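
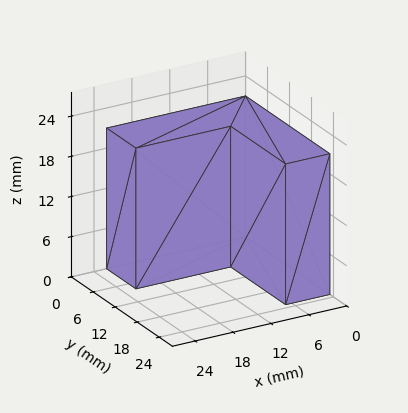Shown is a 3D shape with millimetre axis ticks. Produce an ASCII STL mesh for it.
Reading the render: the shape is an L-shaped prism: outer 22 × 23 mm, arm thicknesses ≈ 8 mm (horizontal) and 7 mm (vertical), extruded 21 mm in z (dimensions read to the nearest mm from the axis ticks). For the STL, each face is triangulated and given an outward normal.

solid part
  facet normal 0.0000 0.0000 -1.0000
    outer loop
      vertex 22.0 8.0 0.0
      vertex 22.0 0.0 0.0
      vertex 0.0 0.0 0.0
    endloop
  endfacet
  facet normal 0.0000 0.0000 -1.0000
    outer loop
      vertex 7.0 8.0 0.0
      vertex 22.0 8.0 0.0
      vertex 0.0 0.0 0.0
    endloop
  endfacet
  facet normal 0.0000 0.0000 -1.0000
    outer loop
      vertex 7.0 23.0 0.0
      vertex 7.0 8.0 0.0
      vertex 0.0 0.0 0.0
    endloop
  endfacet
  facet normal 0.0000 0.0000 -1.0000
    outer loop
      vertex 0.0 23.0 0.0
      vertex 7.0 23.0 0.0
      vertex 0.0 0.0 0.0
    endloop
  endfacet
  facet normal 0.0000 0.0000 1.0000
    outer loop
      vertex 0.0 0.0 21.0
      vertex 22.0 0.0 21.0
      vertex 22.0 8.0 21.0
    endloop
  endfacet
  facet normal 0.0000 0.0000 1.0000
    outer loop
      vertex 0.0 0.0 21.0
      vertex 22.0 8.0 21.0
      vertex 7.0 8.0 21.0
    endloop
  endfacet
  facet normal 0.0000 0.0000 1.0000
    outer loop
      vertex 0.0 0.0 21.0
      vertex 7.0 8.0 21.0
      vertex 7.0 23.0 21.0
    endloop
  endfacet
  facet normal 0.0000 0.0000 1.0000
    outer loop
      vertex 0.0 0.0 21.0
      vertex 7.0 23.0 21.0
      vertex 0.0 23.0 21.0
    endloop
  endfacet
  facet normal 0.0000 -1.0000 0.0000
    outer loop
      vertex 0.0 0.0 0.0
      vertex 22.0 0.0 0.0
      vertex 22.0 0.0 21.0
    endloop
  endfacet
  facet normal 0.0000 -1.0000 0.0000
    outer loop
      vertex 0.0 0.0 0.0
      vertex 22.0 0.0 21.0
      vertex 0.0 0.0 21.0
    endloop
  endfacet
  facet normal 1.0000 0.0000 0.0000
    outer loop
      vertex 22.0 0.0 0.0
      vertex 22.0 8.0 0.0
      vertex 22.0 8.0 21.0
    endloop
  endfacet
  facet normal 1.0000 0.0000 0.0000
    outer loop
      vertex 22.0 0.0 0.0
      vertex 22.0 8.0 21.0
      vertex 22.0 0.0 21.0
    endloop
  endfacet
  facet normal 0.0000 1.0000 0.0000
    outer loop
      vertex 22.0 8.0 0.0
      vertex 7.0 8.0 0.0
      vertex 7.0 8.0 21.0
    endloop
  endfacet
  facet normal 0.0000 1.0000 0.0000
    outer loop
      vertex 22.0 8.0 0.0
      vertex 7.0 8.0 21.0
      vertex 22.0 8.0 21.0
    endloop
  endfacet
  facet normal 1.0000 0.0000 0.0000
    outer loop
      vertex 7.0 8.0 0.0
      vertex 7.0 23.0 0.0
      vertex 7.0 23.0 21.0
    endloop
  endfacet
  facet normal 1.0000 0.0000 0.0000
    outer loop
      vertex 7.0 8.0 0.0
      vertex 7.0 23.0 21.0
      vertex 7.0 8.0 21.0
    endloop
  endfacet
  facet normal 0.0000 1.0000 0.0000
    outer loop
      vertex 7.0 23.0 0.0
      vertex 0.0 23.0 0.0
      vertex 0.0 23.0 21.0
    endloop
  endfacet
  facet normal 0.0000 1.0000 0.0000
    outer loop
      vertex 7.0 23.0 0.0
      vertex 0.0 23.0 21.0
      vertex 7.0 23.0 21.0
    endloop
  endfacet
  facet normal -1.0000 0.0000 0.0000
    outer loop
      vertex 0.0 23.0 0.0
      vertex 0.0 0.0 0.0
      vertex 0.0 0.0 21.0
    endloop
  endfacet
  facet normal -1.0000 0.0000 0.0000
    outer loop
      vertex 0.0 23.0 0.0
      vertex 0.0 0.0 21.0
      vertex 0.0 23.0 21.0
    endloop
  endfacet
endsolid part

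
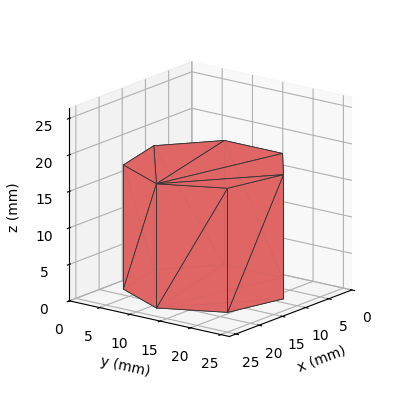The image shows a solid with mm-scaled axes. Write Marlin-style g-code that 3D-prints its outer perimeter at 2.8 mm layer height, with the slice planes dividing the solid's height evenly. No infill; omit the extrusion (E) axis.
Reading the render: the shape is a regular 7-sided prism (a cylinder approximated with 7 flat sides), circumscribed radius ≈ 11 mm, height ≈ 17 mm (dimensions read to the nearest mm from the axis ticks). For the g-code, the solid's height is divided into equal slices at the stated Δz and each level perimeter traced with G1 moves after a G0 lift.

; perimeter-only toolpath
G21 ; units = mm
G90 ; absolute positioning
G28 ; home
; layer 1
G0 Z2.8
G0 X22.0 Y11.0
G1 X17.9 Y19.6
G1 X8.6 Y21.7
G1 X1.1 Y15.8
G1 X1.1 Y6.2
G1 X8.6 Y0.3
G1 X17.9 Y2.4
G1 X22.0 Y11.0
; layer 2
G0 Z5.7
G0 X22.0 Y11.0
G1 X17.9 Y19.6
G1 X8.6 Y21.7
G1 X1.1 Y15.8
G1 X1.1 Y6.2
G1 X8.6 Y0.3
G1 X17.9 Y2.4
G1 X22.0 Y11.0
; layer 3
G0 Z8.5
G0 X22.0 Y11.0
G1 X17.9 Y19.6
G1 X8.6 Y21.7
G1 X1.1 Y15.8
G1 X1.1 Y6.2
G1 X8.6 Y0.3
G1 X17.9 Y2.4
G1 X22.0 Y11.0
; layer 4
G0 Z11.3
G0 X22.0 Y11.0
G1 X17.9 Y19.6
G1 X8.6 Y21.7
G1 X1.1 Y15.8
G1 X1.1 Y6.2
G1 X8.6 Y0.3
G1 X17.9 Y2.4
G1 X22.0 Y11.0
; layer 5
G0 Z14.2
G0 X22.0 Y11.0
G1 X17.9 Y19.6
G1 X8.6 Y21.7
G1 X1.1 Y15.8
G1 X1.1 Y6.2
G1 X8.6 Y0.3
G1 X17.9 Y2.4
G1 X22.0 Y11.0
; layer 6
G0 Z17.0
G0 X22.0 Y11.0
G1 X17.9 Y19.6
G1 X8.6 Y21.7
G1 X1.1 Y15.8
G1 X1.1 Y6.2
G1 X8.6 Y0.3
G1 X17.9 Y2.4
G1 X22.0 Y11.0
M2 ; end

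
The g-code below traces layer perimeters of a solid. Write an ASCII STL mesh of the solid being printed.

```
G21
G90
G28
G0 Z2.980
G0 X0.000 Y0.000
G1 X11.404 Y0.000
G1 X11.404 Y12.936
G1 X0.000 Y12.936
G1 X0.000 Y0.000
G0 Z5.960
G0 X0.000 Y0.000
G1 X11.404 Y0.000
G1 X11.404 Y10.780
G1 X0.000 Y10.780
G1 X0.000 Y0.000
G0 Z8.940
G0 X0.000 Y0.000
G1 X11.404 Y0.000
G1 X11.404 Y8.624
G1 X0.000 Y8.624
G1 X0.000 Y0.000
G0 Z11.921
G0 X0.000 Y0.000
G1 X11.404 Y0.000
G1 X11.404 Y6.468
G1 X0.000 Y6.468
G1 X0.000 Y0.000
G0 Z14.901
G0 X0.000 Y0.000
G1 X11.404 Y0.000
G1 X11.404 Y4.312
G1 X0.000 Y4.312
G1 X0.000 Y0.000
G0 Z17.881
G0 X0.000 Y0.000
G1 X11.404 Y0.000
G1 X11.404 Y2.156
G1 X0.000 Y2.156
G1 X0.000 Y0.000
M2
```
solid part
  facet normal 0.0000 0.0000 -1.0000
    outer loop
      vertex 11.404 15.092 0.000
      vertex 11.404 0.000 0.000
      vertex 0.000 0.000 0.000
    endloop
  endfacet
  facet normal 0.0000 0.0000 -1.0000
    outer loop
      vertex 0.000 15.092 0.000
      vertex 11.404 15.092 0.000
      vertex 0.000 0.000 0.000
    endloop
  endfacet
  facet normal 0.0000 -1.0000 0.0000
    outer loop
      vertex 0.000 0.000 0.000
      vertex 11.404 0.000 0.000
      vertex 11.404 0.000 20.861
    endloop
  endfacet
  facet normal 0.0000 -1.0000 0.0000
    outer loop
      vertex 0.000 0.000 0.000
      vertex 11.404 0.000 20.861
      vertex 0.000 0.000 20.861
    endloop
  endfacet
  facet normal 0.0000 0.8102 0.5861
    outer loop
      vertex 0.000 0.000 20.861
      vertex 11.404 0.000 20.861
      vertex 11.404 15.092 0.000
    endloop
  endfacet
  facet normal 0.0000 0.8102 0.5861
    outer loop
      vertex 0.000 0.000 20.861
      vertex 11.404 15.092 0.000
      vertex 0.000 15.092 0.000
    endloop
  endfacet
  facet normal -1.0000 0.0000 0.0000
    outer loop
      vertex 0.000 0.000 20.861
      vertex 0.000 15.092 0.000
      vertex 0.000 0.000 0.000
    endloop
  endfacet
  facet normal 1.0000 0.0000 0.0000
    outer loop
      vertex 11.404 0.000 0.000
      vertex 11.404 15.092 0.000
      vertex 11.404 0.000 20.861
    endloop
  endfacet
endsolid part

The G0 Z moves step by Δz≈2.980 mm. The G1 loops shrink linearly with z, so the solid tapers from its base footprint up to z≈20.9. Closing with a flat bottom cap and the tapered top and triangulating gives 8 facets — a wedge (ramp): 11.4 × 15.1 mm base, rising to 20.9 mm along the y=0 edge and sloping linearly to z=0 at y=15.1.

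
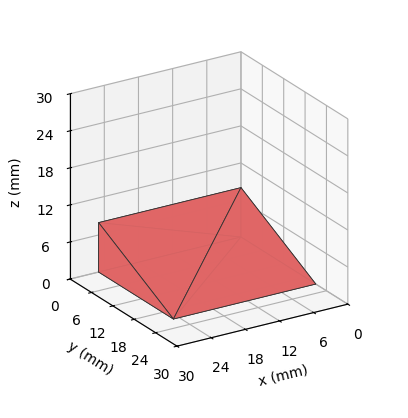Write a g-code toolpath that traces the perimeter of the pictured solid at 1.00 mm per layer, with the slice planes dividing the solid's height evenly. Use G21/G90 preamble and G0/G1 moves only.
Reading the render: the shape is a wedge (ramp): 25 × 21 mm base, rising to 8 mm along the y=0 edge and sloping linearly to z=0 at y=21 (dimensions read to the nearest mm from the axis ticks). For the g-code, the solid's height is divided into equal slices at the stated Δz and each level perimeter traced with G1 moves after a G0 lift.

; perimeter-only toolpath
G21 ; units = mm
G90 ; absolute positioning
G28 ; home
; layer 1
G0 Z1.00
G0 X0.00 Y0.00
G1 X25.00 Y0.00
G1 X25.00 Y18.38
G1 X0.00 Y18.38
G1 X0.00 Y0.00
; layer 2
G0 Z2.00
G0 X0.00 Y0.00
G1 X25.00 Y0.00
G1 X25.00 Y15.75
G1 X0.00 Y15.75
G1 X0.00 Y0.00
; layer 3
G0 Z3.00
G0 X0.00 Y0.00
G1 X25.00 Y0.00
G1 X25.00 Y13.12
G1 X0.00 Y13.12
G1 X0.00 Y0.00
; layer 4
G0 Z4.00
G0 X0.00 Y0.00
G1 X25.00 Y0.00
G1 X25.00 Y10.50
G1 X0.00 Y10.50
G1 X0.00 Y0.00
; layer 5
G0 Z5.00
G0 X0.00 Y0.00
G1 X25.00 Y0.00
G1 X25.00 Y7.88
G1 X0.00 Y7.88
G1 X0.00 Y0.00
; layer 6
G0 Z6.00
G0 X0.00 Y0.00
G1 X25.00 Y0.00
G1 X25.00 Y5.25
G1 X0.00 Y5.25
G1 X0.00 Y0.00
; layer 7
G0 Z7.00
G0 X0.00 Y0.00
G1 X25.00 Y0.00
G1 X25.00 Y2.62
G1 X0.00 Y2.62
G1 X0.00 Y0.00
M2 ; end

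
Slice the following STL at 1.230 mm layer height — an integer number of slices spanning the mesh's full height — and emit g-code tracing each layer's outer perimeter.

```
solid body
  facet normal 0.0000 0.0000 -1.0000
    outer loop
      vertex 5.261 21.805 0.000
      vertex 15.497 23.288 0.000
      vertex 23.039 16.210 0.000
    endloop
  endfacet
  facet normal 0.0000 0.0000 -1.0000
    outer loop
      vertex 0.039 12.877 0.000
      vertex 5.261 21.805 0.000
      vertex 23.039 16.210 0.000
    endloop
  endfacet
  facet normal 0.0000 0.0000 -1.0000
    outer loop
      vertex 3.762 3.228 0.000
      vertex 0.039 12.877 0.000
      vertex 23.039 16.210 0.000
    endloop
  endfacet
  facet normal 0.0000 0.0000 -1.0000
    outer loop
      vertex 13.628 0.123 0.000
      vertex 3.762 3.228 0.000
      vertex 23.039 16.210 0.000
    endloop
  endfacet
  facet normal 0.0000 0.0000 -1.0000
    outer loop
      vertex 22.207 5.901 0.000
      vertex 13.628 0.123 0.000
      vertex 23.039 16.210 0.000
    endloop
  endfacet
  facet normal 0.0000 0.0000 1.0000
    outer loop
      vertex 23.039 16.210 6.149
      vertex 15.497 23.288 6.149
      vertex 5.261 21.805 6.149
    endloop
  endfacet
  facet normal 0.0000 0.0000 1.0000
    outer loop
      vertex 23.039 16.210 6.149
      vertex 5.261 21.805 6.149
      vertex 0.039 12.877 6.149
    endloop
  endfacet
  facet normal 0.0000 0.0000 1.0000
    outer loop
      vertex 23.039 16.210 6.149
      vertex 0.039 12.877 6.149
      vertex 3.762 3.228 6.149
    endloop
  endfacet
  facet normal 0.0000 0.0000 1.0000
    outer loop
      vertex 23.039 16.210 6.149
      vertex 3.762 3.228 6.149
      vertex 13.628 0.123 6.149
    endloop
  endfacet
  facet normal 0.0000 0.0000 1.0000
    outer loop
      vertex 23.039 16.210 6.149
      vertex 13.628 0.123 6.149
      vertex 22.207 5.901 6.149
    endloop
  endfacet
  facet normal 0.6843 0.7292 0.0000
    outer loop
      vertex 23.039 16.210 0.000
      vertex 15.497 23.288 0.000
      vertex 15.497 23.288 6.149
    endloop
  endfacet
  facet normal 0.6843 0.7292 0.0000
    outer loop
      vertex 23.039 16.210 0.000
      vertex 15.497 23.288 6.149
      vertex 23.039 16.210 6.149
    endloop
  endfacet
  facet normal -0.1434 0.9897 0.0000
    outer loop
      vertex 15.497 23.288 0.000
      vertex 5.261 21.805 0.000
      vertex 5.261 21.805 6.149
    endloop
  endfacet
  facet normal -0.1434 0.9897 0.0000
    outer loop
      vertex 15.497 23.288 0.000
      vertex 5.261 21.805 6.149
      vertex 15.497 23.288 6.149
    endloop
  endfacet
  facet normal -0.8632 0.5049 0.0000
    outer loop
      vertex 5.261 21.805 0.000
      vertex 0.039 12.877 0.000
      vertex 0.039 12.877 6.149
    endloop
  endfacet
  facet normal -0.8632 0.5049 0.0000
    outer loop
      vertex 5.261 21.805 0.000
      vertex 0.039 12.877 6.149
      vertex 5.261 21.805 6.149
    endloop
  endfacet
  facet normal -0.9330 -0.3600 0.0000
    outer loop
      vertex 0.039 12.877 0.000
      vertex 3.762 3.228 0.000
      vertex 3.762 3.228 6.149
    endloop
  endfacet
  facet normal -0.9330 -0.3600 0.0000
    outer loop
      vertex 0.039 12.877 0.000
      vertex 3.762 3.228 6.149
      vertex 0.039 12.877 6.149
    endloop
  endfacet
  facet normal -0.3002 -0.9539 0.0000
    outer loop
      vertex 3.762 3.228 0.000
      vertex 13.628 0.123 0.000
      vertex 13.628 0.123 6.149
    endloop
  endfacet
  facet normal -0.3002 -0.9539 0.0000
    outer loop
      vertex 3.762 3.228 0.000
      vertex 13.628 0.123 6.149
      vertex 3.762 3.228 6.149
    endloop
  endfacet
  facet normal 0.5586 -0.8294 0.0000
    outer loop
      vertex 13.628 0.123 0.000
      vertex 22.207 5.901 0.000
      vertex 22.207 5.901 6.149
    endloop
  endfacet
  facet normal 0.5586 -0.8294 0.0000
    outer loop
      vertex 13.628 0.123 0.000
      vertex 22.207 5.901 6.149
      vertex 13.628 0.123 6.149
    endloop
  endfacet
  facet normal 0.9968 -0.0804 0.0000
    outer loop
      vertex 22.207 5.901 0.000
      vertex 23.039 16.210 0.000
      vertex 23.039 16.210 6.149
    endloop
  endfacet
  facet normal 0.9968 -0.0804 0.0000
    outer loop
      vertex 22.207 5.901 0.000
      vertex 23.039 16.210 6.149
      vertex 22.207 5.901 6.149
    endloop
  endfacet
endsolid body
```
; perimeter-only toolpath
G21 ; units = mm
G90 ; absolute positioning
G28 ; home
; layer 1
G0 Z1.230
G0 X23.039 Y16.210
G1 X15.497 Y23.288
G1 X5.261 Y21.805
G1 X0.039 Y12.877
G1 X3.762 Y3.228
G1 X13.628 Y0.123
G1 X22.207 Y5.901
G1 X23.039 Y16.210
; layer 2
G0 Z2.460
G0 X23.039 Y16.210
G1 X15.497 Y23.288
G1 X5.261 Y21.805
G1 X0.039 Y12.877
G1 X3.762 Y3.228
G1 X13.628 Y0.123
G1 X22.207 Y5.901
G1 X23.039 Y16.210
; layer 3
G0 Z3.689
G0 X23.039 Y16.210
G1 X15.497 Y23.288
G1 X5.261 Y21.805
G1 X0.039 Y12.877
G1 X3.762 Y3.228
G1 X13.628 Y0.123
G1 X22.207 Y5.901
G1 X23.039 Y16.210
; layer 4
G0 Z4.919
G0 X23.039 Y16.210
G1 X15.497 Y23.288
G1 X5.261 Y21.805
G1 X0.039 Y12.877
G1 X3.762 Y3.228
G1 X13.628 Y0.123
G1 X22.207 Y5.901
G1 X23.039 Y16.210
; layer 5
G0 Z6.149
G0 X23.039 Y16.210
G1 X15.497 Y23.288
G1 X5.261 Y21.805
G1 X0.039 Y12.877
G1 X3.762 Y3.228
G1 X13.628 Y0.123
G1 X22.207 Y5.901
G1 X23.039 Y16.210
M2 ; end

The solid is a regular 7-sided prism (a cylinder approximated with 7 flat sides), circumscribed radius ≈ 11.9 mm, height ≈ 6.15 mm. Slicing at Δz = 1.230 mm — 5 equal slices spanning the solid's height, so layer i sits at z = i·h/5 — gives 5 non-empty perimeters. Each is a 7-segment closed polygon; G0 lifts to the layer z and rapids to the start vertex, then G1 traces the edges.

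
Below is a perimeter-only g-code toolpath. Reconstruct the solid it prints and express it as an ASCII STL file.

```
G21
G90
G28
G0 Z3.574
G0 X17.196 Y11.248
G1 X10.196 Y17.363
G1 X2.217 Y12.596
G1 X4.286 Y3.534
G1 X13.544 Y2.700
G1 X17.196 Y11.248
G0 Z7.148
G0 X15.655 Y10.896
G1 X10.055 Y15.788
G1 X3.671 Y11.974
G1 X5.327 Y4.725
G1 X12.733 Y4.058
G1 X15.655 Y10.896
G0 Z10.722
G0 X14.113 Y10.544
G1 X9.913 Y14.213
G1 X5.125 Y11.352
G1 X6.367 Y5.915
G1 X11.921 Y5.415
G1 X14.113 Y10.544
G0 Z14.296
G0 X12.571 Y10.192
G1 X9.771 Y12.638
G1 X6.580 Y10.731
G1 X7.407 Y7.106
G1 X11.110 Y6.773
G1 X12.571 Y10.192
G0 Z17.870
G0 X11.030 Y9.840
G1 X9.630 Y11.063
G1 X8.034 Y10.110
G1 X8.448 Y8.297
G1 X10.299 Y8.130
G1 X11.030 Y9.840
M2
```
solid part
  facet normal 0.0000 0.0000 -1.0000
    outer loop
      vertex 0.763 13.217 0.000
      vertex 10.338 18.938 0.000
      vertex 18.738 11.600 0.000
    endloop
  endfacet
  facet normal 0.0000 0.0000 -1.0000
    outer loop
      vertex 3.246 2.343 0.000
      vertex 0.763 13.217 0.000
      vertex 18.738 11.600 0.000
    endloop
  endfacet
  facet normal 0.0000 0.0000 -1.0000
    outer loop
      vertex 14.355 1.343 0.000
      vertex 3.246 2.343 0.000
      vertex 18.738 11.600 0.000
    endloop
  endfacet
  facet normal 0.6194 0.7091 0.3370
    outer loop
      vertex 18.738 11.600 0.000
      vertex 10.338 18.938 0.000
      vertex 9.488 9.488 21.444
    endloop
  endfacet
  facet normal -0.4829 0.8082 0.3370
    outer loop
      vertex 10.338 18.938 0.000
      vertex 0.763 13.217 0.000
      vertex 9.488 9.488 21.444
    endloop
  endfacet
  facet normal -0.9179 -0.2096 0.3370
    outer loop
      vertex 0.763 13.217 0.000
      vertex 3.246 2.343 0.000
      vertex 9.488 9.488 21.444
    endloop
  endfacet
  facet normal -0.0844 -0.9377 0.3370
    outer loop
      vertex 3.246 2.343 0.000
      vertex 14.355 1.343 0.000
      vertex 9.488 9.488 21.444
    endloop
  endfacet
  facet normal 0.8658 -0.3700 0.3370
    outer loop
      vertex 14.355 1.343 0.000
      vertex 18.738 11.600 0.000
      vertex 9.488 9.488 21.444
    endloop
  endfacet
endsolid part

The G0 Z moves step by Δz≈3.574 mm. The G1 loops shrink linearly with z, so the solid tapers from its base footprint up to z≈21.4. Closing with a flat bottom cap and the tapered top and triangulating gives 8 facets — a regular 5-sided pyramid, base circumscribed radius ≈ 9.49 mm, apex at z ≈ 21.4 mm.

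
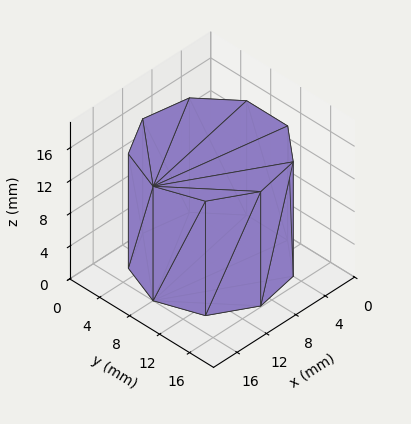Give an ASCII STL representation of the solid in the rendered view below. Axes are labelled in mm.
Reading the render: the shape is a regular 9-sided prism (a cylinder approximated with 9 flat sides), circumscribed radius ≈ 8 mm, height ≈ 14 mm (dimensions read to the nearest mm from the axis ticks). For the STL, each face is triangulated and given an outward normal.

solid part
  facet normal 0.0000 0.0000 -1.0000
    outer loop
      vertex 9.389 15.878 0.000
      vertex 14.128 13.142 0.000
      vertex 16.000 8.000 0.000
    endloop
  endfacet
  facet normal 0.0000 0.0000 -1.0000
    outer loop
      vertex 4.000 14.928 0.000
      vertex 9.389 15.878 0.000
      vertex 16.000 8.000 0.000
    endloop
  endfacet
  facet normal 0.0000 0.0000 -1.0000
    outer loop
      vertex 0.482 10.736 0.000
      vertex 4.000 14.928 0.000
      vertex 16.000 8.000 0.000
    endloop
  endfacet
  facet normal 0.0000 0.0000 -1.0000
    outer loop
      vertex 0.482 5.264 0.000
      vertex 0.482 10.736 0.000
      vertex 16.000 8.000 0.000
    endloop
  endfacet
  facet normal 0.0000 0.0000 -1.0000
    outer loop
      vertex 4.000 1.072 0.000
      vertex 0.482 5.264 0.000
      vertex 16.000 8.000 0.000
    endloop
  endfacet
  facet normal 0.0000 0.0000 -1.0000
    outer loop
      vertex 9.389 0.122 0.000
      vertex 4.000 1.072 0.000
      vertex 16.000 8.000 0.000
    endloop
  endfacet
  facet normal 0.0000 0.0000 -1.0000
    outer loop
      vertex 14.128 2.858 0.000
      vertex 9.389 0.122 0.000
      vertex 16.000 8.000 0.000
    endloop
  endfacet
  facet normal 0.0000 0.0000 1.0000
    outer loop
      vertex 16.000 8.000 14.000
      vertex 14.128 13.142 14.000
      vertex 9.389 15.878 14.000
    endloop
  endfacet
  facet normal 0.0000 0.0000 1.0000
    outer loop
      vertex 16.000 8.000 14.000
      vertex 9.389 15.878 14.000
      vertex 4.000 14.928 14.000
    endloop
  endfacet
  facet normal 0.0000 0.0000 1.0000
    outer loop
      vertex 16.000 8.000 14.000
      vertex 4.000 14.928 14.000
      vertex 0.482 10.736 14.000
    endloop
  endfacet
  facet normal 0.0000 0.0000 1.0000
    outer loop
      vertex 16.000 8.000 14.000
      vertex 0.482 10.736 14.000
      vertex 0.482 5.264 14.000
    endloop
  endfacet
  facet normal 0.0000 0.0000 1.0000
    outer loop
      vertex 16.000 8.000 14.000
      vertex 0.482 5.264 14.000
      vertex 4.000 1.072 14.000
    endloop
  endfacet
  facet normal 0.0000 0.0000 1.0000
    outer loop
      vertex 16.000 8.000 14.000
      vertex 4.000 1.072 14.000
      vertex 9.389 0.122 14.000
    endloop
  endfacet
  facet normal 0.0000 0.0000 1.0000
    outer loop
      vertex 16.000 8.000 14.000
      vertex 9.389 0.122 14.000
      vertex 14.128 2.858 14.000
    endloop
  endfacet
  facet normal 0.9397 0.3421 0.0000
    outer loop
      vertex 16.000 8.000 0.000
      vertex 14.128 13.142 0.000
      vertex 14.128 13.142 14.000
    endloop
  endfacet
  facet normal 0.9397 0.3421 0.0000
    outer loop
      vertex 16.000 8.000 0.000
      vertex 14.128 13.142 14.000
      vertex 16.000 8.000 14.000
    endloop
  endfacet
  facet normal 0.5000 0.8660 0.0000
    outer loop
      vertex 14.128 13.142 0.000
      vertex 9.389 15.878 0.000
      vertex 9.389 15.878 14.000
    endloop
  endfacet
  facet normal 0.5000 0.8660 0.0000
    outer loop
      vertex 14.128 13.142 0.000
      vertex 9.389 15.878 14.000
      vertex 14.128 13.142 14.000
    endloop
  endfacet
  facet normal -0.1736 0.9848 0.0000
    outer loop
      vertex 9.389 15.878 0.000
      vertex 4.000 14.928 0.000
      vertex 4.000 14.928 14.000
    endloop
  endfacet
  facet normal -0.1736 0.9848 0.0000
    outer loop
      vertex 9.389 15.878 0.000
      vertex 4.000 14.928 14.000
      vertex 9.389 15.878 14.000
    endloop
  endfacet
  facet normal -0.7660 0.6428 0.0000
    outer loop
      vertex 4.000 14.928 0.000
      vertex 0.482 10.736 0.000
      vertex 0.482 10.736 14.000
    endloop
  endfacet
  facet normal -0.7660 0.6428 0.0000
    outer loop
      vertex 4.000 14.928 0.000
      vertex 0.482 10.736 14.000
      vertex 4.000 14.928 14.000
    endloop
  endfacet
  facet normal -1.0000 0.0000 0.0000
    outer loop
      vertex 0.482 10.736 0.000
      vertex 0.482 5.264 0.000
      vertex 0.482 5.264 14.000
    endloop
  endfacet
  facet normal -1.0000 0.0000 0.0000
    outer loop
      vertex 0.482 10.736 0.000
      vertex 0.482 5.264 14.000
      vertex 0.482 10.736 14.000
    endloop
  endfacet
  facet normal -0.7660 -0.6428 0.0000
    outer loop
      vertex 0.482 5.264 0.000
      vertex 4.000 1.072 0.000
      vertex 4.000 1.072 14.000
    endloop
  endfacet
  facet normal -0.7660 -0.6428 0.0000
    outer loop
      vertex 0.482 5.264 0.000
      vertex 4.000 1.072 14.000
      vertex 0.482 5.264 14.000
    endloop
  endfacet
  facet normal -0.1736 -0.9848 0.0000
    outer loop
      vertex 4.000 1.072 0.000
      vertex 9.389 0.122 0.000
      vertex 9.389 0.122 14.000
    endloop
  endfacet
  facet normal -0.1736 -0.9848 0.0000
    outer loop
      vertex 4.000 1.072 0.000
      vertex 9.389 0.122 14.000
      vertex 4.000 1.072 14.000
    endloop
  endfacet
  facet normal 0.5000 -0.8660 0.0000
    outer loop
      vertex 9.389 0.122 0.000
      vertex 14.128 2.858 0.000
      vertex 14.128 2.858 14.000
    endloop
  endfacet
  facet normal 0.5000 -0.8660 0.0000
    outer loop
      vertex 9.389 0.122 0.000
      vertex 14.128 2.858 14.000
      vertex 9.389 0.122 14.000
    endloop
  endfacet
  facet normal 0.9397 -0.3421 0.0000
    outer loop
      vertex 14.128 2.858 0.000
      vertex 16.000 8.000 0.000
      vertex 16.000 8.000 14.000
    endloop
  endfacet
  facet normal 0.9397 -0.3421 0.0000
    outer loop
      vertex 14.128 2.858 0.000
      vertex 16.000 8.000 14.000
      vertex 14.128 2.858 14.000
    endloop
  endfacet
endsolid part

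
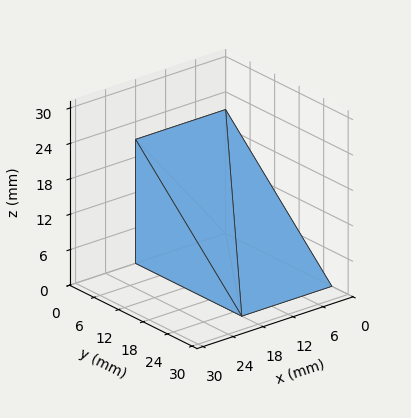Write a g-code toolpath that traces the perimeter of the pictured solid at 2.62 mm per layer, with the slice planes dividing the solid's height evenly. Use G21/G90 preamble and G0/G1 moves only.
Reading the render: the shape is a wedge (ramp): 18 × 26 mm base, rising to 21 mm along the y=0 edge and sloping linearly to z=0 at y=26 (dimensions read to the nearest mm from the axis ticks). For the g-code, the solid's height is divided into equal slices at the stated Δz and each level perimeter traced with G1 moves after a G0 lift.

; perimeter-only toolpath
G21 ; units = mm
G90 ; absolute positioning
G28 ; home
; layer 1
G0 Z2.62
G0 X0.00 Y0.00
G1 X18.00 Y0.00
G1 X18.00 Y22.75
G1 X0.00 Y22.75
G1 X0.00 Y0.00
; layer 2
G0 Z5.25
G0 X0.00 Y0.00
G1 X18.00 Y0.00
G1 X18.00 Y19.50
G1 X0.00 Y19.50
G1 X0.00 Y0.00
; layer 3
G0 Z7.88
G0 X0.00 Y0.00
G1 X18.00 Y0.00
G1 X18.00 Y16.25
G1 X0.00 Y16.25
G1 X0.00 Y0.00
; layer 4
G0 Z10.50
G0 X0.00 Y0.00
G1 X18.00 Y0.00
G1 X18.00 Y13.00
G1 X0.00 Y13.00
G1 X0.00 Y0.00
; layer 5
G0 Z13.12
G0 X0.00 Y0.00
G1 X18.00 Y0.00
G1 X18.00 Y9.75
G1 X0.00 Y9.75
G1 X0.00 Y0.00
; layer 6
G0 Z15.75
G0 X0.00 Y0.00
G1 X18.00 Y0.00
G1 X18.00 Y6.50
G1 X0.00 Y6.50
G1 X0.00 Y0.00
; layer 7
G0 Z18.38
G0 X0.00 Y0.00
G1 X18.00 Y0.00
G1 X18.00 Y3.25
G1 X0.00 Y3.25
G1 X0.00 Y0.00
M2 ; end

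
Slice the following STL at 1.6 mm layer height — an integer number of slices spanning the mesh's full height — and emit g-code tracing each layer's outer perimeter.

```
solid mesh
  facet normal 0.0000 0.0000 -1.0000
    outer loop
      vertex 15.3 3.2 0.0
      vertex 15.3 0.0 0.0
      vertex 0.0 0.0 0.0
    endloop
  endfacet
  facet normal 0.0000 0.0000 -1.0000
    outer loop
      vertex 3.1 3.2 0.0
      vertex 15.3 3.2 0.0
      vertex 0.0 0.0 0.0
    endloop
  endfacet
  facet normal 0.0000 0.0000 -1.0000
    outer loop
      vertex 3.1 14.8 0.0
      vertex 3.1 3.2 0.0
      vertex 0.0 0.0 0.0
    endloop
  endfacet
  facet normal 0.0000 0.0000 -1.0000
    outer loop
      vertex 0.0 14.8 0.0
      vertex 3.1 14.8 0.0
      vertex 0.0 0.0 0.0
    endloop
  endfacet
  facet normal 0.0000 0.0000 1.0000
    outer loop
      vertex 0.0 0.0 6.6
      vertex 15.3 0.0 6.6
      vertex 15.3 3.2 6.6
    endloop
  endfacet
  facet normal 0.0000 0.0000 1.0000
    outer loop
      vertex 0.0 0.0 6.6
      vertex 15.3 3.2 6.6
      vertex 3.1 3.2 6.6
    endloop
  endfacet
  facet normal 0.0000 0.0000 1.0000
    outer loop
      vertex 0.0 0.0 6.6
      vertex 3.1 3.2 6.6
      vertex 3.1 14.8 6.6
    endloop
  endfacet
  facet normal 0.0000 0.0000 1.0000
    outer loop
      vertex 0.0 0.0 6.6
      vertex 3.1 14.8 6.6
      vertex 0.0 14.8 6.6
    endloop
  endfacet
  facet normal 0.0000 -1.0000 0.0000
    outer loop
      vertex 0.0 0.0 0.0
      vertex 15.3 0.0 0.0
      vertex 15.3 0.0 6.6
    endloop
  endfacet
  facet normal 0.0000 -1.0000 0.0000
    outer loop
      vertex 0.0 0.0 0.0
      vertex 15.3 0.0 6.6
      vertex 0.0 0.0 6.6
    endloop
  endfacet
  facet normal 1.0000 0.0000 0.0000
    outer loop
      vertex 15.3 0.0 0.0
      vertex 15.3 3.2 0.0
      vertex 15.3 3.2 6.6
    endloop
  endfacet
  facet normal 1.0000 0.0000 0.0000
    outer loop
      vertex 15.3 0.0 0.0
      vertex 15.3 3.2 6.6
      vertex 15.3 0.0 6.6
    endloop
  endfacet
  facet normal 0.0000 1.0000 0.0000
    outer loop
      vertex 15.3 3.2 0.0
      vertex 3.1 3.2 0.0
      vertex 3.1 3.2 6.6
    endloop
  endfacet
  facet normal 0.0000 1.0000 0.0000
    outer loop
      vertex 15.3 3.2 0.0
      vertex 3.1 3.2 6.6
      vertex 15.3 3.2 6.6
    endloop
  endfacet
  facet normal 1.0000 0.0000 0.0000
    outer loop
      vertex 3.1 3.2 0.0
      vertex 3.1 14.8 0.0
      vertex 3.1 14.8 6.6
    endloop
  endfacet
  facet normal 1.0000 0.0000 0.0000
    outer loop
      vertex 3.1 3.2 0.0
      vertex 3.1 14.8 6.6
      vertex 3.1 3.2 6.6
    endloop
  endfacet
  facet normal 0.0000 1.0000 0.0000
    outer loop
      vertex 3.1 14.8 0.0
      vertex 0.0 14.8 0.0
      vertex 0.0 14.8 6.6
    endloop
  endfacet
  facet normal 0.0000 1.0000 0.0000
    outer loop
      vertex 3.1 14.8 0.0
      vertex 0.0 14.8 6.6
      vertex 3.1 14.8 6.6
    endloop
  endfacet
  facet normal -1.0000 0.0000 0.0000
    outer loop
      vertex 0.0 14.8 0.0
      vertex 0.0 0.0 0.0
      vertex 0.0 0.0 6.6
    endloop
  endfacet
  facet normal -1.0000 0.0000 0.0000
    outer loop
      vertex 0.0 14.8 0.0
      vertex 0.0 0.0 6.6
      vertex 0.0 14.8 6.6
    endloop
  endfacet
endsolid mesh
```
; perimeter-only toolpath
G21 ; units = mm
G90 ; absolute positioning
G28 ; home
; layer 1
G0 Z1.6
G0 X0.0 Y0.0
G1 X15.3 Y0.0
G1 X15.3 Y3.2
G1 X3.1 Y3.2
G1 X3.1 Y14.8
G1 X0.0 Y14.8
G1 X0.0 Y0.0
; layer 2
G0 Z3.3
G0 X0.0 Y0.0
G1 X15.3 Y0.0
G1 X15.3 Y3.2
G1 X3.1 Y3.2
G1 X3.1 Y14.8
G1 X0.0 Y14.8
G1 X0.0 Y0.0
; layer 3
G0 Z4.9
G0 X0.0 Y0.0
G1 X15.3 Y0.0
G1 X15.3 Y3.2
G1 X3.1 Y3.2
G1 X3.1 Y14.8
G1 X0.0 Y14.8
G1 X0.0 Y0.0
; layer 4
G0 Z6.6
G0 X0.0 Y0.0
G1 X15.3 Y0.0
G1 X15.3 Y3.2
G1 X3.1 Y3.2
G1 X3.1 Y14.8
G1 X0.0 Y14.8
G1 X0.0 Y0.0
M2 ; end

The solid is an L-shaped prism: outer 15.3 × 14.8 mm, arm thicknesses ≈ 3.2 mm (horizontal) and 3.1 mm (vertical), extruded 6.6 mm in z. Slicing at Δz = 1.6 mm — 4 equal slices spanning the solid's height, so layer i sits at z = i·h/4 — gives 4 non-empty perimeters. Each is a 6-segment closed polygon; G0 lifts to the layer z and rapids to the start vertex, then G1 traces the edges.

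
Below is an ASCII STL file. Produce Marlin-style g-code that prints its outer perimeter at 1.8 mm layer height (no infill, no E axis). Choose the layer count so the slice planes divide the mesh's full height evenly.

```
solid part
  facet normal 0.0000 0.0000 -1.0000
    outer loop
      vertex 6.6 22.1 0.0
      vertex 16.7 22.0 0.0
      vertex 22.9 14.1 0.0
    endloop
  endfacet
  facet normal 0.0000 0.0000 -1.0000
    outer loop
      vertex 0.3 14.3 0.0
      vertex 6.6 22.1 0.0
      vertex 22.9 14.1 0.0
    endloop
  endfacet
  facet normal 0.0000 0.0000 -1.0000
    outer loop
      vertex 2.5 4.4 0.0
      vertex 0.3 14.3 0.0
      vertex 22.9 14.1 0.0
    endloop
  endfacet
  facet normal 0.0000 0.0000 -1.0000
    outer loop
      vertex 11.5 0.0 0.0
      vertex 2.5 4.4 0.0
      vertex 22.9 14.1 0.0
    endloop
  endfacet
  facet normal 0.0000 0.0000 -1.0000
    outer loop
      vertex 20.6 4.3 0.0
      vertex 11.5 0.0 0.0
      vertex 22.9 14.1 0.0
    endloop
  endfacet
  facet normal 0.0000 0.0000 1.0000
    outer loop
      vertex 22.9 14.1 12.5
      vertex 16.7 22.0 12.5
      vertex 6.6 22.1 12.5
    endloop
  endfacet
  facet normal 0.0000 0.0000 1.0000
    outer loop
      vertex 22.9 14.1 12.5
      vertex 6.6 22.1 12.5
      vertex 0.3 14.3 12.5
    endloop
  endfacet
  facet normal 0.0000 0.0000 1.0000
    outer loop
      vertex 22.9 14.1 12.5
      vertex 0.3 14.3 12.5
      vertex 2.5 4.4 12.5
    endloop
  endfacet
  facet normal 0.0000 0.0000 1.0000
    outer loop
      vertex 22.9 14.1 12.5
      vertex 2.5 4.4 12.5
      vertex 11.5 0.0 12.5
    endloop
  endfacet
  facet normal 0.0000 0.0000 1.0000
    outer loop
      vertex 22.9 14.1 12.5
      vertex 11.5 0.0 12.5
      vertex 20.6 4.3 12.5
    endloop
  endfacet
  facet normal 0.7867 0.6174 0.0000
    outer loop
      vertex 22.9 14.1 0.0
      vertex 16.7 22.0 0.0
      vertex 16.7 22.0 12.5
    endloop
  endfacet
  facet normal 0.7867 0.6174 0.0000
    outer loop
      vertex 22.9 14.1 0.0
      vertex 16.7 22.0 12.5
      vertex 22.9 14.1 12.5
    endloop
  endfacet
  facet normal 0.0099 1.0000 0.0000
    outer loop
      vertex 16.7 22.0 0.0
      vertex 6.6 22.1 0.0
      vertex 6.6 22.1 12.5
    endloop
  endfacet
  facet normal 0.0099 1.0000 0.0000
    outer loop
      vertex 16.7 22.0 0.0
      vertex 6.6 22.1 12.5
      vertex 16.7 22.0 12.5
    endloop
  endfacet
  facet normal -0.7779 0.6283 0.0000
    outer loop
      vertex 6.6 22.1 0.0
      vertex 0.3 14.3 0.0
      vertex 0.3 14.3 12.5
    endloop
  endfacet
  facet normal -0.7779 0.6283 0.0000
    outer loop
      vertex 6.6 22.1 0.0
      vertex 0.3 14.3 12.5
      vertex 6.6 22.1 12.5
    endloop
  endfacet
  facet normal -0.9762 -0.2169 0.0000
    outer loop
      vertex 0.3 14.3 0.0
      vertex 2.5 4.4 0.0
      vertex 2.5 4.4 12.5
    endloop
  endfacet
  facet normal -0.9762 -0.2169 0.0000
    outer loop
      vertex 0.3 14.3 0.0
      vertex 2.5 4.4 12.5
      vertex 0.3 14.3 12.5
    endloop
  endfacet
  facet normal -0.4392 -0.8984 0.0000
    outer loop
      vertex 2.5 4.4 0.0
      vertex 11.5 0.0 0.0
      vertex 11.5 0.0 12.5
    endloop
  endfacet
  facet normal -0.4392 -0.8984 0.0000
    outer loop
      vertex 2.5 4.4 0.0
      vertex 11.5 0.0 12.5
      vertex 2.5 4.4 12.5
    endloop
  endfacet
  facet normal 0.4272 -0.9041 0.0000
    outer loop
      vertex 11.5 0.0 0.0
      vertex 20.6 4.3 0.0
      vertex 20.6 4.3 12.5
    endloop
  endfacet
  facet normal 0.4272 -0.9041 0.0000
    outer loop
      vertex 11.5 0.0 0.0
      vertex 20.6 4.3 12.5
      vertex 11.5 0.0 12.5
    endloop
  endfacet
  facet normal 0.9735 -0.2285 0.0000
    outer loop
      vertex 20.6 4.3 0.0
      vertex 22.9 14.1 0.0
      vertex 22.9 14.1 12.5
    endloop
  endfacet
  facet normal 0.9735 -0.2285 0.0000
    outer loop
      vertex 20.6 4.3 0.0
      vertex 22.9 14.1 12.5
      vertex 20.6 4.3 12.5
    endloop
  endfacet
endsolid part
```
; perimeter-only toolpath
G21 ; units = mm
G90 ; absolute positioning
G28 ; home
; layer 1
G0 Z1.8
G0 X22.9 Y14.1
G1 X16.7 Y22.0
G1 X6.6 Y22.1
G1 X0.3 Y14.3
G1 X2.5 Y4.4
G1 X11.5 Y0.0
G1 X20.6 Y4.3
G1 X22.9 Y14.1
; layer 2
G0 Z3.6
G0 X22.9 Y14.1
G1 X16.7 Y22.0
G1 X6.6 Y22.1
G1 X0.3 Y14.3
G1 X2.5 Y4.4
G1 X11.5 Y0.0
G1 X20.6 Y4.3
G1 X22.9 Y14.1
; layer 3
G0 Z5.4
G0 X22.9 Y14.1
G1 X16.7 Y22.0
G1 X6.6 Y22.1
G1 X0.3 Y14.3
G1 X2.5 Y4.4
G1 X11.5 Y0.0
G1 X20.6 Y4.3
G1 X22.9 Y14.1
; layer 4
G0 Z7.1
G0 X22.9 Y14.1
G1 X16.7 Y22.0
G1 X6.6 Y22.1
G1 X0.3 Y14.3
G1 X2.5 Y4.4
G1 X11.5 Y0.0
G1 X20.6 Y4.3
G1 X22.9 Y14.1
; layer 5
G0 Z8.9
G0 X22.9 Y14.1
G1 X16.7 Y22.0
G1 X6.6 Y22.1
G1 X0.3 Y14.3
G1 X2.5 Y4.4
G1 X11.5 Y0.0
G1 X20.6 Y4.3
G1 X22.9 Y14.1
; layer 6
G0 Z10.7
G0 X22.9 Y14.1
G1 X16.7 Y22.0
G1 X6.6 Y22.1
G1 X0.3 Y14.3
G1 X2.5 Y4.4
G1 X11.5 Y0.0
G1 X20.6 Y4.3
G1 X22.9 Y14.1
; layer 7
G0 Z12.5
G0 X22.9 Y14.1
G1 X16.7 Y22.0
G1 X6.6 Y22.1
G1 X0.3 Y14.3
G1 X2.5 Y4.4
G1 X11.5 Y0.0
G1 X20.6 Y4.3
G1 X22.9 Y14.1
M2 ; end

The solid is a regular 7-sided prism (a cylinder approximated with 7 flat sides), circumscribed radius ≈ 11.6 mm, height ≈ 12.5 mm. Slicing at Δz = 1.8 mm — 7 equal slices spanning the solid's height, so layer i sits at z = i·h/7 — gives 7 non-empty perimeters. Each is a 7-segment closed polygon; G0 lifts to the layer z and rapids to the start vertex, then G1 traces the edges.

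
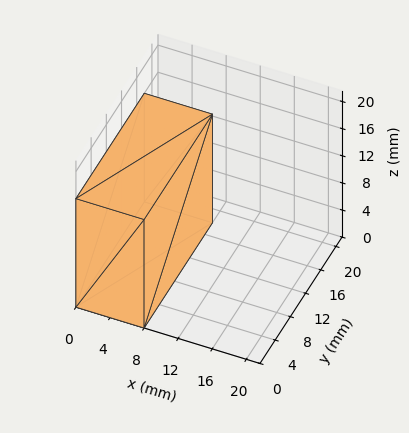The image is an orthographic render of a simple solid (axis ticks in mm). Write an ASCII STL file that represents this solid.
Reading the render: the shape is a rectangular box, roughly 8 × 18 mm footprint and 16 mm tall (dimensions read to the nearest mm from the axis ticks). For the STL, each face is triangulated and given an outward normal.

solid part
  facet normal 0.0000 0.0000 -1.0000
    outer loop
      vertex 8.00 18.00 0.00
      vertex 8.00 0.00 0.00
      vertex 0.00 0.00 0.00
    endloop
  endfacet
  facet normal 0.0000 0.0000 -1.0000
    outer loop
      vertex 0.00 18.00 0.00
      vertex 8.00 18.00 0.00
      vertex 0.00 0.00 0.00
    endloop
  endfacet
  facet normal 0.0000 0.0000 1.0000
    outer loop
      vertex 0.00 0.00 16.00
      vertex 8.00 0.00 16.00
      vertex 8.00 18.00 16.00
    endloop
  endfacet
  facet normal 0.0000 0.0000 1.0000
    outer loop
      vertex 0.00 0.00 16.00
      vertex 8.00 18.00 16.00
      vertex 0.00 18.00 16.00
    endloop
  endfacet
  facet normal 0.0000 -1.0000 0.0000
    outer loop
      vertex 0.00 0.00 0.00
      vertex 8.00 0.00 0.00
      vertex 8.00 0.00 16.00
    endloop
  endfacet
  facet normal 0.0000 -1.0000 0.0000
    outer loop
      vertex 0.00 0.00 0.00
      vertex 8.00 0.00 16.00
      vertex 0.00 0.00 16.00
    endloop
  endfacet
  facet normal 0.0000 1.0000 0.0000
    outer loop
      vertex 8.00 18.00 16.00
      vertex 8.00 18.00 0.00
      vertex 0.00 18.00 0.00
    endloop
  endfacet
  facet normal 0.0000 1.0000 0.0000
    outer loop
      vertex 0.00 18.00 16.00
      vertex 8.00 18.00 16.00
      vertex 0.00 18.00 0.00
    endloop
  endfacet
  facet normal -1.0000 0.0000 0.0000
    outer loop
      vertex 0.00 18.00 16.00
      vertex 0.00 18.00 0.00
      vertex 0.00 0.00 0.00
    endloop
  endfacet
  facet normal -1.0000 0.0000 0.0000
    outer loop
      vertex 0.00 0.00 16.00
      vertex 0.00 18.00 16.00
      vertex 0.00 0.00 0.00
    endloop
  endfacet
  facet normal 1.0000 0.0000 0.0000
    outer loop
      vertex 8.00 0.00 0.00
      vertex 8.00 18.00 0.00
      vertex 8.00 18.00 16.00
    endloop
  endfacet
  facet normal 1.0000 0.0000 0.0000
    outer loop
      vertex 8.00 0.00 0.00
      vertex 8.00 18.00 16.00
      vertex 8.00 0.00 16.00
    endloop
  endfacet
endsolid part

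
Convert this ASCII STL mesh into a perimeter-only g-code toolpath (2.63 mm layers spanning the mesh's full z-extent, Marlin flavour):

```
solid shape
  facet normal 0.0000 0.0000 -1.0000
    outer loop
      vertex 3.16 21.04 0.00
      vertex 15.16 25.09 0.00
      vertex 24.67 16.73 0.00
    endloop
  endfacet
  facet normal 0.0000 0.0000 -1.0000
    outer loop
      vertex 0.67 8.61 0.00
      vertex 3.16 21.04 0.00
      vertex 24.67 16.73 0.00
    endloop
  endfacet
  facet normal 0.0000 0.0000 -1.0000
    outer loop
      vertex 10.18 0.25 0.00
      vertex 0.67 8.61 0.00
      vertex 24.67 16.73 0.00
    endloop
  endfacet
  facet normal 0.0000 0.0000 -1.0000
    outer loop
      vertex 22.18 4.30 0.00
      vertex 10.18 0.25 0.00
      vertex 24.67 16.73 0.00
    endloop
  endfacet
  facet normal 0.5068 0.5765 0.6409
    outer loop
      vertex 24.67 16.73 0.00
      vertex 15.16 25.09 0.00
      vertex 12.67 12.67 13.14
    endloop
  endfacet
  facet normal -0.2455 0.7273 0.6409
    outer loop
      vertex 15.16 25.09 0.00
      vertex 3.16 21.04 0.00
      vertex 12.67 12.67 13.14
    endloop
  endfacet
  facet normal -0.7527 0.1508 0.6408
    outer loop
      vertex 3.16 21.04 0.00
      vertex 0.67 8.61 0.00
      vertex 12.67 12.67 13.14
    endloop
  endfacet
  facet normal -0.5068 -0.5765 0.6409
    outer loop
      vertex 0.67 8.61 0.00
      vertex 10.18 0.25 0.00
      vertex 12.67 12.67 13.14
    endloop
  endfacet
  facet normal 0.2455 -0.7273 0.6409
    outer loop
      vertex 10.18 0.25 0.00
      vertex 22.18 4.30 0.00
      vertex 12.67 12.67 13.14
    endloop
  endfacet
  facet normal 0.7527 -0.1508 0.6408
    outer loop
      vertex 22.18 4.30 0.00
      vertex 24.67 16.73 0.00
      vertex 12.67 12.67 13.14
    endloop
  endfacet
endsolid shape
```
; perimeter-only toolpath
G21 ; units = mm
G90 ; absolute positioning
G28 ; home
; layer 1
G0 Z2.63
G0 X22.27 Y15.92
G1 X14.66 Y22.61
G1 X5.06 Y19.37
G1 X3.07 Y9.42
G1 X10.68 Y2.73
G1 X20.28 Y5.97
G1 X22.27 Y15.92
; layer 2
G0 Z5.26
G0 X19.87 Y15.11
G1 X14.16 Y20.12
G1 X6.96 Y17.69
G1 X5.47 Y10.23
G1 X11.18 Y5.22
G1 X18.38 Y7.65
G1 X19.87 Y15.11
; layer 3
G0 Z7.88
G0 X17.47 Y14.29
G1 X13.67 Y17.64
G1 X8.87 Y16.02
G1 X7.87 Y11.05
G1 X11.67 Y7.70
G1 X16.47 Y9.32
G1 X17.47 Y14.29
; layer 4
G0 Z10.51
G0 X15.07 Y13.48
G1 X13.17 Y15.15
G1 X10.77 Y14.34
G1 X10.27 Y11.86
G1 X12.17 Y10.19
G1 X14.57 Y11.00
G1 X15.07 Y13.48
M2 ; end

The solid is a regular 6-sided pyramid, base circumscribed radius ≈ 12.7 mm, apex at z ≈ 13.1 mm. Slicing at Δz = 2.63 mm — 5 equal slices spanning the solid's height, so layer i sits at z = i·h/5 — gives 4 non-empty perimeters. Each is a 6-segment closed polygon; G0 lifts to the layer z and rapids to the start vertex, then G1 traces the edges. The cross-section shrinks linearly with z (the slice at the apex is degenerate and omitted).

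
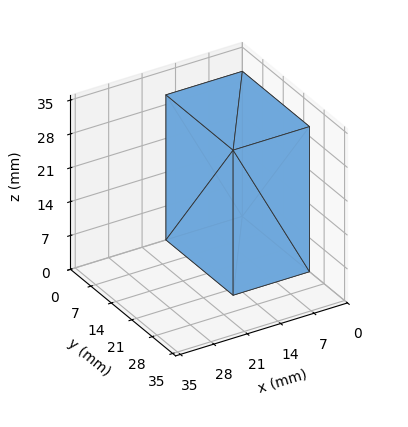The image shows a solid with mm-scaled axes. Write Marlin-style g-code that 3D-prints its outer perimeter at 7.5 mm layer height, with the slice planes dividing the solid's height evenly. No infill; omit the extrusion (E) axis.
Reading the render: the shape is a rectangular box, roughly 16 × 23 mm footprint and 30 mm tall (dimensions read to the nearest mm from the axis ticks). For the g-code, the solid's height is divided into equal slices at the stated Δz and each level perimeter traced with G1 moves after a G0 lift.

; perimeter-only toolpath
G21 ; units = mm
G90 ; absolute positioning
G28 ; home
; layer 1
G0 Z7.5
G0 X0.0 Y0.0
G1 X16.0 Y0.0
G1 X16.0 Y23.0
G1 X0.0 Y23.0
G1 X0.0 Y0.0
; layer 2
G0 Z15.0
G0 X0.0 Y0.0
G1 X16.0 Y0.0
G1 X16.0 Y23.0
G1 X0.0 Y23.0
G1 X0.0 Y0.0
; layer 3
G0 Z22.5
G0 X0.0 Y0.0
G1 X16.0 Y0.0
G1 X16.0 Y23.0
G1 X0.0 Y23.0
G1 X0.0 Y0.0
; layer 4
G0 Z30.0
G0 X0.0 Y0.0
G1 X16.0 Y0.0
G1 X16.0 Y23.0
G1 X0.0 Y23.0
G1 X0.0 Y0.0
M2 ; end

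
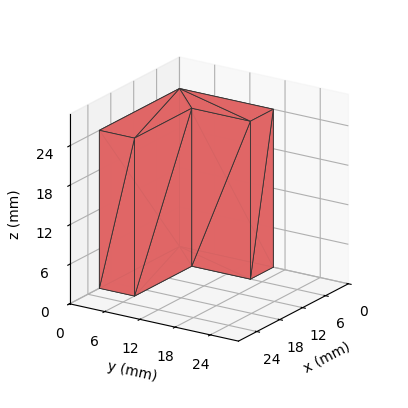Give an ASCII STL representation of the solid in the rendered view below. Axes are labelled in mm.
Reading the render: the shape is an L-shaped prism: outer 21 × 16 mm, arm thicknesses ≈ 6 mm (horizontal) and 6 mm (vertical), extruded 24 mm in z (dimensions read to the nearest mm from the axis ticks). For the STL, each face is triangulated and given an outward normal.

solid part
  facet normal 0.0000 0.0000 -1.0000
    outer loop
      vertex 21.000 6.000 0.000
      vertex 21.000 0.000 0.000
      vertex 0.000 0.000 0.000
    endloop
  endfacet
  facet normal 0.0000 0.0000 -1.0000
    outer loop
      vertex 6.000 6.000 0.000
      vertex 21.000 6.000 0.000
      vertex 0.000 0.000 0.000
    endloop
  endfacet
  facet normal 0.0000 0.0000 -1.0000
    outer loop
      vertex 6.000 16.000 0.000
      vertex 6.000 6.000 0.000
      vertex 0.000 0.000 0.000
    endloop
  endfacet
  facet normal 0.0000 0.0000 -1.0000
    outer loop
      vertex 0.000 16.000 0.000
      vertex 6.000 16.000 0.000
      vertex 0.000 0.000 0.000
    endloop
  endfacet
  facet normal 0.0000 0.0000 1.0000
    outer loop
      vertex 0.000 0.000 24.000
      vertex 21.000 0.000 24.000
      vertex 21.000 6.000 24.000
    endloop
  endfacet
  facet normal 0.0000 0.0000 1.0000
    outer loop
      vertex 0.000 0.000 24.000
      vertex 21.000 6.000 24.000
      vertex 6.000 6.000 24.000
    endloop
  endfacet
  facet normal 0.0000 0.0000 1.0000
    outer loop
      vertex 0.000 0.000 24.000
      vertex 6.000 6.000 24.000
      vertex 6.000 16.000 24.000
    endloop
  endfacet
  facet normal 0.0000 0.0000 1.0000
    outer loop
      vertex 0.000 0.000 24.000
      vertex 6.000 16.000 24.000
      vertex 0.000 16.000 24.000
    endloop
  endfacet
  facet normal 0.0000 -1.0000 0.0000
    outer loop
      vertex 0.000 0.000 0.000
      vertex 21.000 0.000 0.000
      vertex 21.000 0.000 24.000
    endloop
  endfacet
  facet normal 0.0000 -1.0000 0.0000
    outer loop
      vertex 0.000 0.000 0.000
      vertex 21.000 0.000 24.000
      vertex 0.000 0.000 24.000
    endloop
  endfacet
  facet normal 1.0000 0.0000 0.0000
    outer loop
      vertex 21.000 0.000 0.000
      vertex 21.000 6.000 0.000
      vertex 21.000 6.000 24.000
    endloop
  endfacet
  facet normal 1.0000 0.0000 0.0000
    outer loop
      vertex 21.000 0.000 0.000
      vertex 21.000 6.000 24.000
      vertex 21.000 0.000 24.000
    endloop
  endfacet
  facet normal 0.0000 1.0000 0.0000
    outer loop
      vertex 21.000 6.000 0.000
      vertex 6.000 6.000 0.000
      vertex 6.000 6.000 24.000
    endloop
  endfacet
  facet normal 0.0000 1.0000 0.0000
    outer loop
      vertex 21.000 6.000 0.000
      vertex 6.000 6.000 24.000
      vertex 21.000 6.000 24.000
    endloop
  endfacet
  facet normal 1.0000 0.0000 0.0000
    outer loop
      vertex 6.000 6.000 0.000
      vertex 6.000 16.000 0.000
      vertex 6.000 16.000 24.000
    endloop
  endfacet
  facet normal 1.0000 0.0000 0.0000
    outer loop
      vertex 6.000 6.000 0.000
      vertex 6.000 16.000 24.000
      vertex 6.000 6.000 24.000
    endloop
  endfacet
  facet normal 0.0000 1.0000 0.0000
    outer loop
      vertex 6.000 16.000 0.000
      vertex 0.000 16.000 0.000
      vertex 0.000 16.000 24.000
    endloop
  endfacet
  facet normal 0.0000 1.0000 0.0000
    outer loop
      vertex 6.000 16.000 0.000
      vertex 0.000 16.000 24.000
      vertex 6.000 16.000 24.000
    endloop
  endfacet
  facet normal -1.0000 0.0000 0.0000
    outer loop
      vertex 0.000 16.000 0.000
      vertex 0.000 0.000 0.000
      vertex 0.000 0.000 24.000
    endloop
  endfacet
  facet normal -1.0000 0.0000 0.0000
    outer loop
      vertex 0.000 16.000 0.000
      vertex 0.000 0.000 24.000
      vertex 0.000 16.000 24.000
    endloop
  endfacet
endsolid part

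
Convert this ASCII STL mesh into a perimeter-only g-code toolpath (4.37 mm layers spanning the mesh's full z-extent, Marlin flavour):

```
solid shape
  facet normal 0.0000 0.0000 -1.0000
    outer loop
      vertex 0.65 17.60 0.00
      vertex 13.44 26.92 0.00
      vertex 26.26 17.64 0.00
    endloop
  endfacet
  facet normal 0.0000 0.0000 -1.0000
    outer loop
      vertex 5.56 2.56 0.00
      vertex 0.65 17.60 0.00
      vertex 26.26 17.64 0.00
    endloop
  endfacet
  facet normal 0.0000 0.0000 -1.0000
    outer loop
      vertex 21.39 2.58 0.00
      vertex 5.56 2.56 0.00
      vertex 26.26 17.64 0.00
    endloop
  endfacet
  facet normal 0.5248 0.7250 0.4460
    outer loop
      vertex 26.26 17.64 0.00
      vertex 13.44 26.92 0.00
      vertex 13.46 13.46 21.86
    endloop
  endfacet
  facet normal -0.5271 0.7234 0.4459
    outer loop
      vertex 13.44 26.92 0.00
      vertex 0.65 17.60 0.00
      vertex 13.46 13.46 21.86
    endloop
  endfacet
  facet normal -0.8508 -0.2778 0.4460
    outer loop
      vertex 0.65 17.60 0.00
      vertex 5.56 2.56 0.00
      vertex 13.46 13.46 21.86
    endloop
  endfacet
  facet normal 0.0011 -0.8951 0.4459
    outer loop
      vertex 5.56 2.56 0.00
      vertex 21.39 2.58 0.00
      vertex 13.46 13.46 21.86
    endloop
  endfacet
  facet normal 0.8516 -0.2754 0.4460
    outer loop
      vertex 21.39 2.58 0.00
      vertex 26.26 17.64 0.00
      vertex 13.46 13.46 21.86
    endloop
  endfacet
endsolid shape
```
; perimeter-only toolpath
G21 ; units = mm
G90 ; absolute positioning
G28 ; home
; layer 1
G0 Z4.37
G0 X23.70 Y16.80
G1 X13.44 Y24.23
G1 X3.21 Y16.77
G1 X7.14 Y4.74
G1 X19.80 Y4.76
G1 X23.70 Y16.80
; layer 2
G0 Z8.74
G0 X21.14 Y15.97
G1 X13.45 Y21.54
G1 X5.77 Y15.94
G1 X8.72 Y6.92
G1 X18.22 Y6.93
G1 X21.14 Y15.97
; layer 3
G0 Z13.12
G0 X18.58 Y15.13
G1 X13.45 Y18.84
G1 X8.34 Y15.12
G1 X10.30 Y9.10
G1 X16.63 Y9.11
G1 X18.58 Y15.13
; layer 4
G0 Z17.49
G0 X16.02 Y14.30
G1 X13.46 Y16.15
G1 X10.90 Y14.29
G1 X11.88 Y11.28
G1 X15.05 Y11.28
G1 X16.02 Y14.30
M2 ; end

The solid is a regular 5-sided pyramid, base circumscribed radius ≈ 13.5 mm, apex at z ≈ 21.9 mm. Slicing at Δz = 4.37 mm — 5 equal slices spanning the solid's height, so layer i sits at z = i·h/5 — gives 4 non-empty perimeters. Each is a 5-segment closed polygon; G0 lifts to the layer z and rapids to the start vertex, then G1 traces the edges. The cross-section shrinks linearly with z (the slice at the apex is degenerate and omitted).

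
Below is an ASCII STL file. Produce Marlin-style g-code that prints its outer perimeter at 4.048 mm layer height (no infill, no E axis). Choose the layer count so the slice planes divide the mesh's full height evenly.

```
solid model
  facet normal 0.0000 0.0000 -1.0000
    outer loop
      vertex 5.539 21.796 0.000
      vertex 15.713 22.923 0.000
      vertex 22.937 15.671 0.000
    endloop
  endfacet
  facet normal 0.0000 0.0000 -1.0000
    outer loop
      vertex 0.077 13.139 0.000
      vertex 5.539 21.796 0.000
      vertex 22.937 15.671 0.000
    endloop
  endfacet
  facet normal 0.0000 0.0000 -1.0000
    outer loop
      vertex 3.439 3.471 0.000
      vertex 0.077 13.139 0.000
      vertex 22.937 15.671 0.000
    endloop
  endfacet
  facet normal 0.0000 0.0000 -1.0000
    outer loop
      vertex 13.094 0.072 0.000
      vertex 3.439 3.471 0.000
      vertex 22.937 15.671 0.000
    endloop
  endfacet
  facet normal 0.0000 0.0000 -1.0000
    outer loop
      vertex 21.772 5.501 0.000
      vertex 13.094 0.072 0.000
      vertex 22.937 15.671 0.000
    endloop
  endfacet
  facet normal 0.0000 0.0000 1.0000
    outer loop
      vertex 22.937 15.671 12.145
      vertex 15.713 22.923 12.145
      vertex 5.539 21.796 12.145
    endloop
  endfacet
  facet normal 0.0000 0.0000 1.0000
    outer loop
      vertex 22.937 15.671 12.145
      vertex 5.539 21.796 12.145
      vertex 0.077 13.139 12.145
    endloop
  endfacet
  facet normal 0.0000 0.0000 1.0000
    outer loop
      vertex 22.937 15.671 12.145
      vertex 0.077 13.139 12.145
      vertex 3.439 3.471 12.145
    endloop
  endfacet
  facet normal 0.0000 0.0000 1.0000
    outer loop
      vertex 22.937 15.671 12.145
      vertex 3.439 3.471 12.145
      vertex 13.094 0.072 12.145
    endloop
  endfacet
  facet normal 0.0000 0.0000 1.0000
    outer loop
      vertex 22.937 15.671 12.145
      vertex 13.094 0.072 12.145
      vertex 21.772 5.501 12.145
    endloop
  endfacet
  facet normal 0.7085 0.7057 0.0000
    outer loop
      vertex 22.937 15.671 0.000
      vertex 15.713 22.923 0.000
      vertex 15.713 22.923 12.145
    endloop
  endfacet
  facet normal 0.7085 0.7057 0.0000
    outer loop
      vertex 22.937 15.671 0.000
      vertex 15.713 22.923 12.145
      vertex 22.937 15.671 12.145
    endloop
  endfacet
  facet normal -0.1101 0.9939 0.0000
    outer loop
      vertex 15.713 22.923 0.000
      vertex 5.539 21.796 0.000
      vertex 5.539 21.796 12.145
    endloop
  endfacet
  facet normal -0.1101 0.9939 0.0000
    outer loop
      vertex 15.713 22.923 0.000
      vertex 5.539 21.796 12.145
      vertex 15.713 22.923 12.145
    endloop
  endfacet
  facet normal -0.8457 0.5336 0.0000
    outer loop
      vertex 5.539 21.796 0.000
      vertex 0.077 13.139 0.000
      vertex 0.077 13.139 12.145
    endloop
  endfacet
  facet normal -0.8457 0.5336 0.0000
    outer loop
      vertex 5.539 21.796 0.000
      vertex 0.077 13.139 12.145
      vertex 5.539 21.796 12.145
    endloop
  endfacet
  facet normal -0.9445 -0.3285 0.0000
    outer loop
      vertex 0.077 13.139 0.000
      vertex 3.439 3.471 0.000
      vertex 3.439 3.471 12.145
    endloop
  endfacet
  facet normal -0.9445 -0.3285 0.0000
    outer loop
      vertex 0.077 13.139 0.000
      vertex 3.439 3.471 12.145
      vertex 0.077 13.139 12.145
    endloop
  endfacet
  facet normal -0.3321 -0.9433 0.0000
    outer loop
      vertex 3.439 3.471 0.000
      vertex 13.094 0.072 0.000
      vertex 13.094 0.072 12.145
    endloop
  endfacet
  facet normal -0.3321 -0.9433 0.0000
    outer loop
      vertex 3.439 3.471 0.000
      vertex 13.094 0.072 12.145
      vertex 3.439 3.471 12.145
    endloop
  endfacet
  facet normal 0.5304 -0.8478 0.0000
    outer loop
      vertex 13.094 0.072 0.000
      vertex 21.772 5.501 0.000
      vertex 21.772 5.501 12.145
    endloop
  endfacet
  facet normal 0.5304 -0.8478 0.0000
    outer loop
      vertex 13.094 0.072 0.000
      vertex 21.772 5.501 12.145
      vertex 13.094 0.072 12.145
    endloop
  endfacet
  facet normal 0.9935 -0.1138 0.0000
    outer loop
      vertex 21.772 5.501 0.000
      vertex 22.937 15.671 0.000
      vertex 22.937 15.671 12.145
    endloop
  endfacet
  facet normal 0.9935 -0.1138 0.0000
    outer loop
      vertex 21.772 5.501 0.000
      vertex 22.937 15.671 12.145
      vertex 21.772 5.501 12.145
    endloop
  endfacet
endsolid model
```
; perimeter-only toolpath
G21 ; units = mm
G90 ; absolute positioning
G28 ; home
; layer 1
G0 Z4.048
G0 X22.937 Y15.671
G1 X15.713 Y22.923
G1 X5.539 Y21.796
G1 X0.077 Y13.139
G1 X3.439 Y3.471
G1 X13.094 Y0.072
G1 X21.772 Y5.501
G1 X22.937 Y15.671
; layer 2
G0 Z8.097
G0 X22.937 Y15.671
G1 X15.713 Y22.923
G1 X5.539 Y21.796
G1 X0.077 Y13.139
G1 X3.439 Y3.471
G1 X13.094 Y0.072
G1 X21.772 Y5.501
G1 X22.937 Y15.671
; layer 3
G0 Z12.145
G0 X22.937 Y15.671
G1 X15.713 Y22.923
G1 X5.539 Y21.796
G1 X0.077 Y13.139
G1 X3.439 Y3.471
G1 X13.094 Y0.072
G1 X21.772 Y5.501
G1 X22.937 Y15.671
M2 ; end

The solid is a regular 7-sided prism (a cylinder approximated with 7 flat sides), circumscribed radius ≈ 11.8 mm, height ≈ 12.1 mm. Slicing at Δz = 4.048 mm — 3 equal slices spanning the solid's height, so layer i sits at z = i·h/3 — gives 3 non-empty perimeters. Each is a 7-segment closed polygon; G0 lifts to the layer z and rapids to the start vertex, then G1 traces the edges.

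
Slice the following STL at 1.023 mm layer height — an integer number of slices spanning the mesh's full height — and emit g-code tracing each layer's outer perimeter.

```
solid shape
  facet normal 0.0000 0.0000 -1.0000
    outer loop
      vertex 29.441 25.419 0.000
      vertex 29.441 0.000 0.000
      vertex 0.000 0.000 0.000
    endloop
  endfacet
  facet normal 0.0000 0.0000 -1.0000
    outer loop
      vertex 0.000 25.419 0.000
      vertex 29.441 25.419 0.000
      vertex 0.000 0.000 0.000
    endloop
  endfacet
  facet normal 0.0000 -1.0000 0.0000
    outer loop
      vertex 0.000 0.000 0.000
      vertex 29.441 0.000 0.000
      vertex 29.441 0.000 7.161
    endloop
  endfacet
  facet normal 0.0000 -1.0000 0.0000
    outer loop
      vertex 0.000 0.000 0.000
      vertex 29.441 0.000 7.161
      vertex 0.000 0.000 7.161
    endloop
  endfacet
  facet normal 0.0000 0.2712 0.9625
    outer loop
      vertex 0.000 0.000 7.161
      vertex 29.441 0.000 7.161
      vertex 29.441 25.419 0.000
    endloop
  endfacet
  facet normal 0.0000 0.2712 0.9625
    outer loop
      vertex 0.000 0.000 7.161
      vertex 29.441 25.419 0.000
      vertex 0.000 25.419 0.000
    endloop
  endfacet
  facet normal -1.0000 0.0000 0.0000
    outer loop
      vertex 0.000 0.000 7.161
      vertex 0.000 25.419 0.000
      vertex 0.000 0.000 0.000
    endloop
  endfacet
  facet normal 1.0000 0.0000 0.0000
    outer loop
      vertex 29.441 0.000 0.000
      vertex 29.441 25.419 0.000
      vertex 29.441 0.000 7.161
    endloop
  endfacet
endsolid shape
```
; perimeter-only toolpath
G21 ; units = mm
G90 ; absolute positioning
G28 ; home
; layer 1
G0 Z1.023
G0 X0.000 Y0.000
G1 X29.441 Y0.000
G1 X29.441 Y21.788
G1 X0.000 Y21.788
G1 X0.000 Y0.000
; layer 2
G0 Z2.046
G0 X0.000 Y0.000
G1 X29.441 Y0.000
G1 X29.441 Y18.156
G1 X0.000 Y18.156
G1 X0.000 Y0.000
; layer 3
G0 Z3.069
G0 X0.000 Y0.000
G1 X29.441 Y0.000
G1 X29.441 Y14.525
G1 X0.000 Y14.525
G1 X0.000 Y0.000
; layer 4
G0 Z4.092
G0 X0.000 Y0.000
G1 X29.441 Y0.000
G1 X29.441 Y10.894
G1 X0.000 Y10.894
G1 X0.000 Y0.000
; layer 5
G0 Z5.115
G0 X0.000 Y0.000
G1 X29.441 Y0.000
G1 X29.441 Y7.263
G1 X0.000 Y7.263
G1 X0.000 Y0.000
; layer 6
G0 Z6.138
G0 X0.000 Y0.000
G1 X29.441 Y0.000
G1 X29.441 Y3.631
G1 X0.000 Y3.631
G1 X0.000 Y0.000
M2 ; end

The solid is a wedge (ramp): 29.4 × 25.4 mm base, rising to 7.16 mm along the y=0 edge and sloping linearly to z=0 at y=25.4. Slicing at Δz = 1.023 mm — 7 equal slices spanning the solid's height, so layer i sits at z = i·h/7 — gives 6 non-empty perimeters. Each is a 4-segment closed polygon; G0 lifts to the layer z and rapids to the start vertex, then G1 traces the edges. The cross-section shrinks linearly with z (the slice at the apex is degenerate and omitted).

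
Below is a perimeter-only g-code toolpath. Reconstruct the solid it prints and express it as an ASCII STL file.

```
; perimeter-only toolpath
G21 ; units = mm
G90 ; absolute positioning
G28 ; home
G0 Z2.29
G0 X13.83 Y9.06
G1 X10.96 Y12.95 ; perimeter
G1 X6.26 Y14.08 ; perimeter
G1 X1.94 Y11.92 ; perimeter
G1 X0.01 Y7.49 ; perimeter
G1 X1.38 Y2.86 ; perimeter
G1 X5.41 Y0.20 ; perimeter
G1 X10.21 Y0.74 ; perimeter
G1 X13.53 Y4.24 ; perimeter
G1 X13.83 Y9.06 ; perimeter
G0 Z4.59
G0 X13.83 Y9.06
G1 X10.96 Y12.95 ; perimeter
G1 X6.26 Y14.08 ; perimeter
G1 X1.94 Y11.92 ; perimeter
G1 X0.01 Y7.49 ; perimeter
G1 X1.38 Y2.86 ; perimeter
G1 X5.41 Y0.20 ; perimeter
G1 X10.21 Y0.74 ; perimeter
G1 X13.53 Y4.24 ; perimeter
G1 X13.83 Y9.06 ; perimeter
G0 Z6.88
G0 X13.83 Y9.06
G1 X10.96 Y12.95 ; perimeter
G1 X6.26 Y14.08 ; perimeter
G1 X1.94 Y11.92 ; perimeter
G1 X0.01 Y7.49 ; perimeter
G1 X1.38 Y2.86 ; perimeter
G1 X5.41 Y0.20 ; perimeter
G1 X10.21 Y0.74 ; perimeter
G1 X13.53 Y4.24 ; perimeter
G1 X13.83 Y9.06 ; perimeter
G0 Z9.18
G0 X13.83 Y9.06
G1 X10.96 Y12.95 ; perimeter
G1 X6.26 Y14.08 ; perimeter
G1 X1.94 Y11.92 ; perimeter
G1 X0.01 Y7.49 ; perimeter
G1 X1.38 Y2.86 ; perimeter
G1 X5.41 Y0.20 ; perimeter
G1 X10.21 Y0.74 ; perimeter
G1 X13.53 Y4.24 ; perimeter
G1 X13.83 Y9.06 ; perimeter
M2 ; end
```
solid part
  facet normal 0.0000 0.0000 -1.0000
    outer loop
      vertex 6.26 14.08 0.00
      vertex 10.96 12.95 0.00
      vertex 13.83 9.06 0.00
    endloop
  endfacet
  facet normal 0.0000 0.0000 -1.0000
    outer loop
      vertex 1.94 11.92 0.00
      vertex 6.26 14.08 0.00
      vertex 13.83 9.06 0.00
    endloop
  endfacet
  facet normal 0.0000 0.0000 -1.0000
    outer loop
      vertex 0.01 7.49 0.00
      vertex 1.94 11.92 0.00
      vertex 13.83 9.06 0.00
    endloop
  endfacet
  facet normal 0.0000 0.0000 -1.0000
    outer loop
      vertex 1.38 2.86 0.00
      vertex 0.01 7.49 0.00
      vertex 13.83 9.06 0.00
    endloop
  endfacet
  facet normal 0.0000 0.0000 -1.0000
    outer loop
      vertex 5.41 0.20 0.00
      vertex 1.38 2.86 0.00
      vertex 13.83 9.06 0.00
    endloop
  endfacet
  facet normal 0.0000 0.0000 -1.0000
    outer loop
      vertex 10.21 0.74 0.00
      vertex 5.41 0.20 0.00
      vertex 13.83 9.06 0.00
    endloop
  endfacet
  facet normal 0.0000 0.0000 -1.0000
    outer loop
      vertex 13.53 4.24 0.00
      vertex 10.21 0.74 0.00
      vertex 13.83 9.06 0.00
    endloop
  endfacet
  facet normal 0.0000 0.0000 1.0000
    outer loop
      vertex 13.83 9.06 9.18
      vertex 10.96 12.95 9.18
      vertex 6.26 14.08 9.18
    endloop
  endfacet
  facet normal 0.0000 0.0000 1.0000
    outer loop
      vertex 13.83 9.06 9.18
      vertex 6.26 14.08 9.18
      vertex 1.94 11.92 9.18
    endloop
  endfacet
  facet normal 0.0000 0.0000 1.0000
    outer loop
      vertex 13.83 9.06 9.18
      vertex 1.94 11.92 9.18
      vertex 0.01 7.49 9.18
    endloop
  endfacet
  facet normal 0.0000 0.0000 1.0000
    outer loop
      vertex 13.83 9.06 9.18
      vertex 0.01 7.49 9.18
      vertex 1.38 2.86 9.18
    endloop
  endfacet
  facet normal 0.0000 0.0000 1.0000
    outer loop
      vertex 13.83 9.06 9.18
      vertex 1.38 2.86 9.18
      vertex 5.41 0.20 9.18
    endloop
  endfacet
  facet normal 0.0000 0.0000 1.0000
    outer loop
      vertex 13.83 9.06 9.18
      vertex 5.41 0.20 9.18
      vertex 10.21 0.74 9.18
    endloop
  endfacet
  facet normal 0.0000 0.0000 1.0000
    outer loop
      vertex 13.83 9.06 9.18
      vertex 10.21 0.74 9.18
      vertex 13.53 4.24 9.18
    endloop
  endfacet
  facet normal 0.8047 0.5937 0.0000
    outer loop
      vertex 13.83 9.06 0.00
      vertex 10.96 12.95 0.00
      vertex 10.96 12.95 9.18
    endloop
  endfacet
  facet normal 0.8047 0.5937 0.0000
    outer loop
      vertex 13.83 9.06 0.00
      vertex 10.96 12.95 9.18
      vertex 13.83 9.06 9.18
    endloop
  endfacet
  facet normal 0.2338 0.9723 0.0000
    outer loop
      vertex 10.96 12.95 0.00
      vertex 6.26 14.08 0.00
      vertex 6.26 14.08 9.18
    endloop
  endfacet
  facet normal 0.2338 0.9723 0.0000
    outer loop
      vertex 10.96 12.95 0.00
      vertex 6.26 14.08 9.18
      vertex 10.96 12.95 9.18
    endloop
  endfacet
  facet normal -0.4472 0.8944 0.0000
    outer loop
      vertex 6.26 14.08 0.00
      vertex 1.94 11.92 0.00
      vertex 1.94 11.92 9.18
    endloop
  endfacet
  facet normal -0.4472 0.8944 0.0000
    outer loop
      vertex 6.26 14.08 0.00
      vertex 1.94 11.92 9.18
      vertex 6.26 14.08 9.18
    endloop
  endfacet
  facet normal -0.9168 0.3994 0.0000
    outer loop
      vertex 1.94 11.92 0.00
      vertex 0.01 7.49 0.00
      vertex 0.01 7.49 9.18
    endloop
  endfacet
  facet normal -0.9168 0.3994 0.0000
    outer loop
      vertex 1.94 11.92 0.00
      vertex 0.01 7.49 9.18
      vertex 1.94 11.92 9.18
    endloop
  endfacet
  facet normal -0.9589 -0.2837 0.0000
    outer loop
      vertex 0.01 7.49 0.00
      vertex 1.38 2.86 0.00
      vertex 1.38 2.86 9.18
    endloop
  endfacet
  facet normal -0.9589 -0.2837 0.0000
    outer loop
      vertex 0.01 7.49 0.00
      vertex 1.38 2.86 9.18
      vertex 0.01 7.49 9.18
    endloop
  endfacet
  facet normal -0.5509 -0.8346 0.0000
    outer loop
      vertex 1.38 2.86 0.00
      vertex 5.41 0.20 0.00
      vertex 5.41 0.20 9.18
    endloop
  endfacet
  facet normal -0.5509 -0.8346 0.0000
    outer loop
      vertex 1.38 2.86 0.00
      vertex 5.41 0.20 9.18
      vertex 1.38 2.86 9.18
    endloop
  endfacet
  facet normal 0.1118 -0.9937 0.0000
    outer loop
      vertex 5.41 0.20 0.00
      vertex 10.21 0.74 0.00
      vertex 10.21 0.74 9.18
    endloop
  endfacet
  facet normal 0.1118 -0.9937 0.0000
    outer loop
      vertex 5.41 0.20 0.00
      vertex 10.21 0.74 9.18
      vertex 5.41 0.20 9.18
    endloop
  endfacet
  facet normal 0.7255 -0.6882 0.0000
    outer loop
      vertex 10.21 0.74 0.00
      vertex 13.53 4.24 0.00
      vertex 13.53 4.24 9.18
    endloop
  endfacet
  facet normal 0.7255 -0.6882 0.0000
    outer loop
      vertex 10.21 0.74 0.00
      vertex 13.53 4.24 9.18
      vertex 10.21 0.74 9.18
    endloop
  endfacet
  facet normal 0.9981 -0.0621 0.0000
    outer loop
      vertex 13.53 4.24 0.00
      vertex 13.83 9.06 0.00
      vertex 13.83 9.06 9.18
    endloop
  endfacet
  facet normal 0.9981 -0.0621 0.0000
    outer loop
      vertex 13.53 4.24 0.00
      vertex 13.83 9.06 9.18
      vertex 13.53 4.24 9.18
    endloop
  endfacet
endsolid part

The G0 Z moves step by Δz≈2.29 mm. Every layer's G1 loop is the same polygon, so the solid is a straight extrusion of it from z=0 to z≈9.18. Closing with flat bottom and top caps and triangulating gives 32 facets — a regular 9-sided prism (a cylinder approximated with 9 flat sides), circumscribed radius ≈ 7.06 mm, height ≈ 9.18 mm.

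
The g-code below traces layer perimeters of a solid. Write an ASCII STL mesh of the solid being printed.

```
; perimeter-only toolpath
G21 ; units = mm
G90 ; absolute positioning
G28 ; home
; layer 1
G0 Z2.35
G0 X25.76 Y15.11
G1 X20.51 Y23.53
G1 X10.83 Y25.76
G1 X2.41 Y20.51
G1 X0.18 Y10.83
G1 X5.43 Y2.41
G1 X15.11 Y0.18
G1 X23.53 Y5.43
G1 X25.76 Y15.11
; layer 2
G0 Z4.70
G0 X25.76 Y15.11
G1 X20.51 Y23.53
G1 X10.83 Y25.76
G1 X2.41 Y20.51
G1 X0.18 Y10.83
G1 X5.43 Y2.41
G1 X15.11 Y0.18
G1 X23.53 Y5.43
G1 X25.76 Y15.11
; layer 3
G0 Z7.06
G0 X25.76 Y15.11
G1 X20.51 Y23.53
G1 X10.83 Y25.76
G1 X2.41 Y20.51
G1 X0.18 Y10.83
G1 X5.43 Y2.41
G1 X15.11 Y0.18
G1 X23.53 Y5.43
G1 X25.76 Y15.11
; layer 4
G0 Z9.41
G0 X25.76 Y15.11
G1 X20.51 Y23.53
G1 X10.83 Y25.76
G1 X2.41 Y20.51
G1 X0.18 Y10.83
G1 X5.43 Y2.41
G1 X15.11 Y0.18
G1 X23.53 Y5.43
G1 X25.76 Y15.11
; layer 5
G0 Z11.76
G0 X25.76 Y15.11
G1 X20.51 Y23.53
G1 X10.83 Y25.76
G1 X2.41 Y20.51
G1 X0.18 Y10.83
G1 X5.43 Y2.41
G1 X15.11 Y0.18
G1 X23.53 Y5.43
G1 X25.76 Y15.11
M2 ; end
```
solid part
  facet normal 0.0000 0.0000 -1.0000
    outer loop
      vertex 10.83 25.76 0.00
      vertex 20.51 23.53 0.00
      vertex 25.76 15.11 0.00
    endloop
  endfacet
  facet normal 0.0000 0.0000 -1.0000
    outer loop
      vertex 2.41 20.51 0.00
      vertex 10.83 25.76 0.00
      vertex 25.76 15.11 0.00
    endloop
  endfacet
  facet normal 0.0000 0.0000 -1.0000
    outer loop
      vertex 0.18 10.83 0.00
      vertex 2.41 20.51 0.00
      vertex 25.76 15.11 0.00
    endloop
  endfacet
  facet normal 0.0000 0.0000 -1.0000
    outer loop
      vertex 5.43 2.41 0.00
      vertex 0.18 10.83 0.00
      vertex 25.76 15.11 0.00
    endloop
  endfacet
  facet normal 0.0000 0.0000 -1.0000
    outer loop
      vertex 15.11 0.18 0.00
      vertex 5.43 2.41 0.00
      vertex 25.76 15.11 0.00
    endloop
  endfacet
  facet normal 0.0000 0.0000 -1.0000
    outer loop
      vertex 23.53 5.43 0.00
      vertex 15.11 0.18 0.00
      vertex 25.76 15.11 0.00
    endloop
  endfacet
  facet normal 0.0000 0.0000 1.0000
    outer loop
      vertex 25.76 15.11 11.76
      vertex 20.51 23.53 11.76
      vertex 10.83 25.76 11.76
    endloop
  endfacet
  facet normal 0.0000 0.0000 1.0000
    outer loop
      vertex 25.76 15.11 11.76
      vertex 10.83 25.76 11.76
      vertex 2.41 20.51 11.76
    endloop
  endfacet
  facet normal 0.0000 0.0000 1.0000
    outer loop
      vertex 25.76 15.11 11.76
      vertex 2.41 20.51 11.76
      vertex 0.18 10.83 11.76
    endloop
  endfacet
  facet normal 0.0000 0.0000 1.0000
    outer loop
      vertex 25.76 15.11 11.76
      vertex 0.18 10.83 11.76
      vertex 5.43 2.41 11.76
    endloop
  endfacet
  facet normal 0.0000 0.0000 1.0000
    outer loop
      vertex 25.76 15.11 11.76
      vertex 5.43 2.41 11.76
      vertex 15.11 0.18 11.76
    endloop
  endfacet
  facet normal 0.0000 0.0000 1.0000
    outer loop
      vertex 25.76 15.11 11.76
      vertex 15.11 0.18 11.76
      vertex 23.53 5.43 11.76
    endloop
  endfacet
  facet normal 0.8486 0.5291 0.0000
    outer loop
      vertex 25.76 15.11 0.00
      vertex 20.51 23.53 0.00
      vertex 20.51 23.53 11.76
    endloop
  endfacet
  facet normal 0.8486 0.5291 0.0000
    outer loop
      vertex 25.76 15.11 0.00
      vertex 20.51 23.53 11.76
      vertex 25.76 15.11 11.76
    endloop
  endfacet
  facet normal 0.2245 0.9745 0.0000
    outer loop
      vertex 20.51 23.53 0.00
      vertex 10.83 25.76 0.00
      vertex 10.83 25.76 11.76
    endloop
  endfacet
  facet normal 0.2245 0.9745 0.0000
    outer loop
      vertex 20.51 23.53 0.00
      vertex 10.83 25.76 11.76
      vertex 20.51 23.53 11.76
    endloop
  endfacet
  facet normal -0.5291 0.8486 0.0000
    outer loop
      vertex 10.83 25.76 0.00
      vertex 2.41 20.51 0.00
      vertex 2.41 20.51 11.76
    endloop
  endfacet
  facet normal -0.5291 0.8486 0.0000
    outer loop
      vertex 10.83 25.76 0.00
      vertex 2.41 20.51 11.76
      vertex 10.83 25.76 11.76
    endloop
  endfacet
  facet normal -0.9745 0.2245 0.0000
    outer loop
      vertex 2.41 20.51 0.00
      vertex 0.18 10.83 0.00
      vertex 0.18 10.83 11.76
    endloop
  endfacet
  facet normal -0.9745 0.2245 0.0000
    outer loop
      vertex 2.41 20.51 0.00
      vertex 0.18 10.83 11.76
      vertex 2.41 20.51 11.76
    endloop
  endfacet
  facet normal -0.8486 -0.5291 0.0000
    outer loop
      vertex 0.18 10.83 0.00
      vertex 5.43 2.41 0.00
      vertex 5.43 2.41 11.76
    endloop
  endfacet
  facet normal -0.8486 -0.5291 0.0000
    outer loop
      vertex 0.18 10.83 0.00
      vertex 5.43 2.41 11.76
      vertex 0.18 10.83 11.76
    endloop
  endfacet
  facet normal -0.2245 -0.9745 0.0000
    outer loop
      vertex 5.43 2.41 0.00
      vertex 15.11 0.18 0.00
      vertex 15.11 0.18 11.76
    endloop
  endfacet
  facet normal -0.2245 -0.9745 0.0000
    outer loop
      vertex 5.43 2.41 0.00
      vertex 15.11 0.18 11.76
      vertex 5.43 2.41 11.76
    endloop
  endfacet
  facet normal 0.5291 -0.8486 0.0000
    outer loop
      vertex 15.11 0.18 0.00
      vertex 23.53 5.43 0.00
      vertex 23.53 5.43 11.76
    endloop
  endfacet
  facet normal 0.5291 -0.8486 0.0000
    outer loop
      vertex 15.11 0.18 0.00
      vertex 23.53 5.43 11.76
      vertex 15.11 0.18 11.76
    endloop
  endfacet
  facet normal 0.9745 -0.2245 0.0000
    outer loop
      vertex 23.53 5.43 0.00
      vertex 25.76 15.11 0.00
      vertex 25.76 15.11 11.76
    endloop
  endfacet
  facet normal 0.9745 -0.2245 0.0000
    outer loop
      vertex 23.53 5.43 0.00
      vertex 25.76 15.11 11.76
      vertex 23.53 5.43 11.76
    endloop
  endfacet
endsolid part

The G0 Z moves step by Δz≈2.35 mm. Every layer's G1 loop is the same polygon, so the solid is a straight extrusion of it from z=0 to z≈11.8. Closing with flat bottom and top caps and triangulating gives 28 facets — a regular 8-sided prism (a cylinder approximated with 8 flat sides), circumscribed radius ≈ 13 mm, height ≈ 11.8 mm.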